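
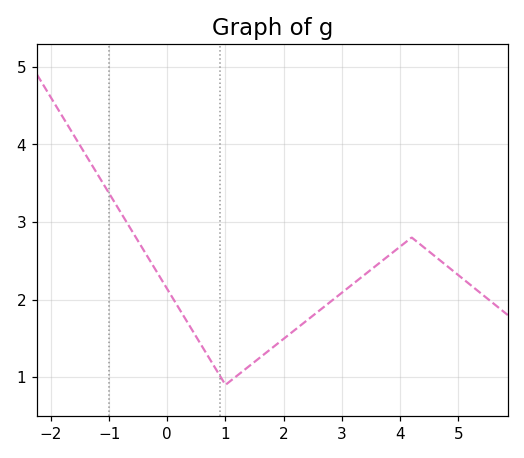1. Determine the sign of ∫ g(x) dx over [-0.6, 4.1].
positive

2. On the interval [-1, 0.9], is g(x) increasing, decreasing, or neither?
decreasing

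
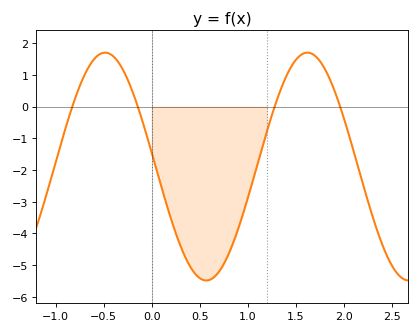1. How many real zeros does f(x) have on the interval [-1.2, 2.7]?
4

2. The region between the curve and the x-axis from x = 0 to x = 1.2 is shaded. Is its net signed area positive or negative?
negative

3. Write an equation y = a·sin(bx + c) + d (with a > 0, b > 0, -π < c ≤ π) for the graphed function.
y = 3.59sin(3x + 3) - 1.89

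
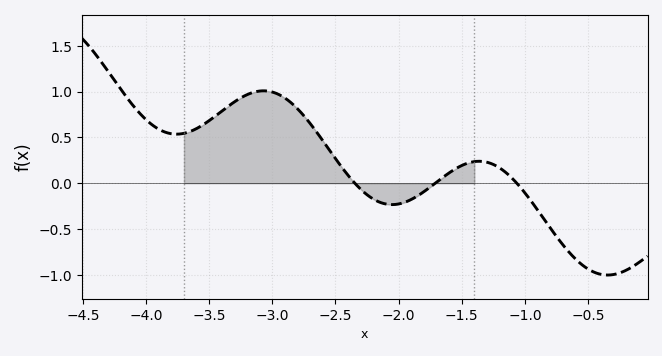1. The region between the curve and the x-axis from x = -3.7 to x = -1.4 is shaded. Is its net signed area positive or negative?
positive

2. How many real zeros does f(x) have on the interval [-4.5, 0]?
3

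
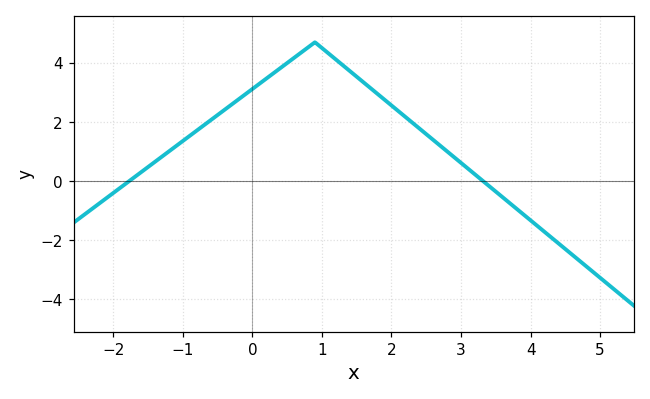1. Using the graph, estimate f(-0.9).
1.6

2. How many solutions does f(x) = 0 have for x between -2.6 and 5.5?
2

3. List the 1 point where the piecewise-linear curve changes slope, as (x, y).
(0.9, 4.7)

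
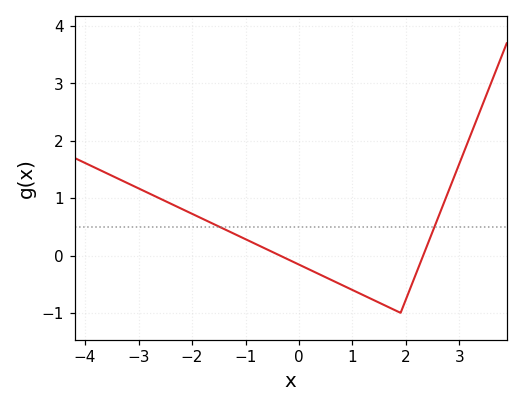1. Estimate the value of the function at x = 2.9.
1.37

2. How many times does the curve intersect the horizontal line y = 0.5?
2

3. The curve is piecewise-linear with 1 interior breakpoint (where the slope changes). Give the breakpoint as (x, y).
(1.9, -1)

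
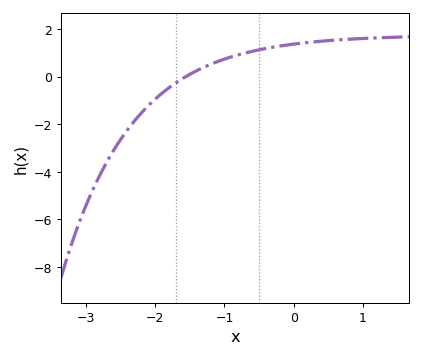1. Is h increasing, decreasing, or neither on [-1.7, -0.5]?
increasing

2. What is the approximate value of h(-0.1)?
1.33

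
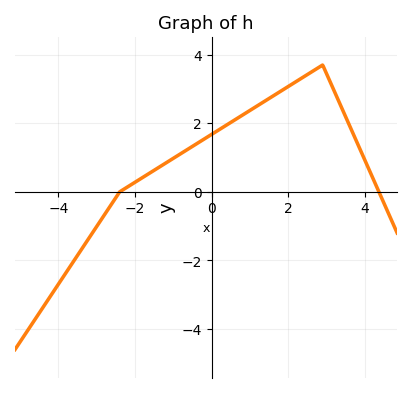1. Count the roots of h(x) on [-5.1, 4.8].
2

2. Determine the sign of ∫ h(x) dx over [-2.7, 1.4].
positive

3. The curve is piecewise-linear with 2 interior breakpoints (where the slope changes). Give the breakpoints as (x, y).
(-2.4, 0); (2.9, 3.7)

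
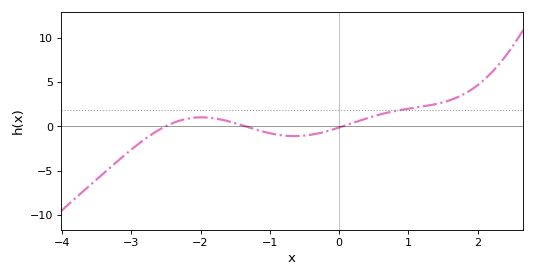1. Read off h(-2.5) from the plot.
0.025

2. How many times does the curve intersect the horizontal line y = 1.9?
1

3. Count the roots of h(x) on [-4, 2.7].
3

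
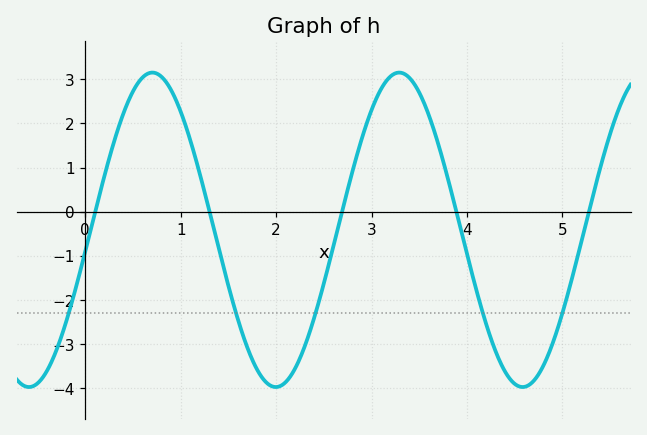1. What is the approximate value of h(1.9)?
-3.9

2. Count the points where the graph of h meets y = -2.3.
5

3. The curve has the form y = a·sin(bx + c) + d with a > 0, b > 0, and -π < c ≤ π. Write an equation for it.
y = 3.56sin(2.4x - 0.14) - 0.41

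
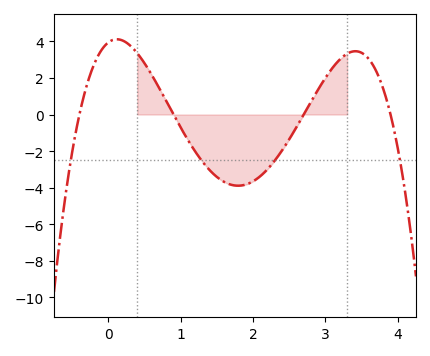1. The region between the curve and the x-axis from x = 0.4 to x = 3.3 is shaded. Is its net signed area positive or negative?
negative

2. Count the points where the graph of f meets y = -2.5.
4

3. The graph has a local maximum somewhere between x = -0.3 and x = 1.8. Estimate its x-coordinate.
0.1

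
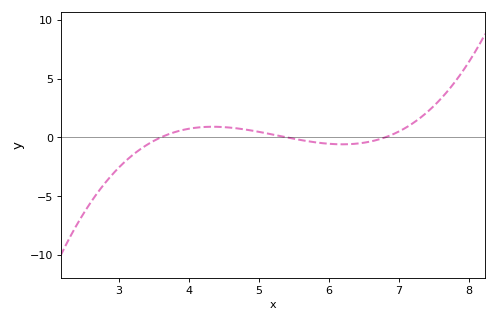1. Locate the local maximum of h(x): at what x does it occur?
4.3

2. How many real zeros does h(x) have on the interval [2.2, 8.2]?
3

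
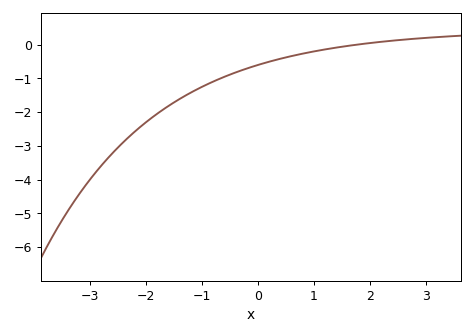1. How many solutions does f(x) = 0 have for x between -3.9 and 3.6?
1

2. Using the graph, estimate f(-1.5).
-1.71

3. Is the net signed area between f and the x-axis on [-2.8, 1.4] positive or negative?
negative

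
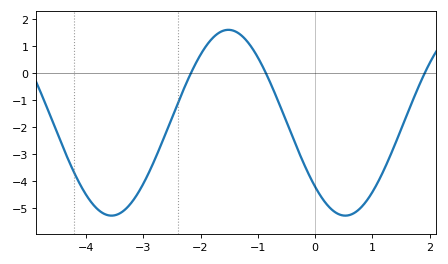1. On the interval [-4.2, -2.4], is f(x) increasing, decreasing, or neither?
neither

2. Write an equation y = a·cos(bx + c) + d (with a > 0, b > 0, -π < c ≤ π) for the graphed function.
y = 3.44cos(1.54x + 2.33) - 1.84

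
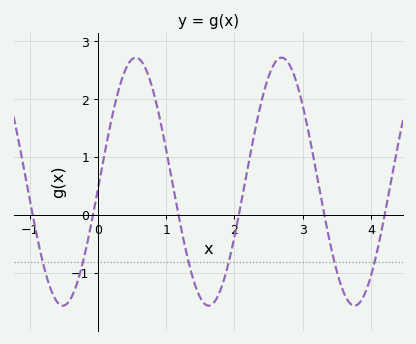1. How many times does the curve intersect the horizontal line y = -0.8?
6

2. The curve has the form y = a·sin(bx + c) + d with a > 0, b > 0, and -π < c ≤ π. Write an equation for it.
y = 2.14sin(2.9x - 0.06) + 0.58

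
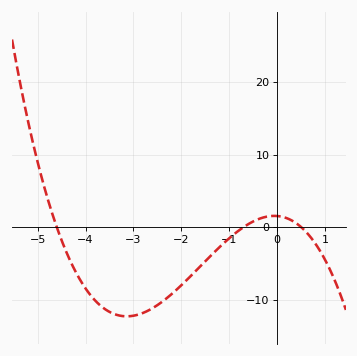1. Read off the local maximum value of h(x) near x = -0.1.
2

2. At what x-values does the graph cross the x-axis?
-4.6, -0.7, 0.5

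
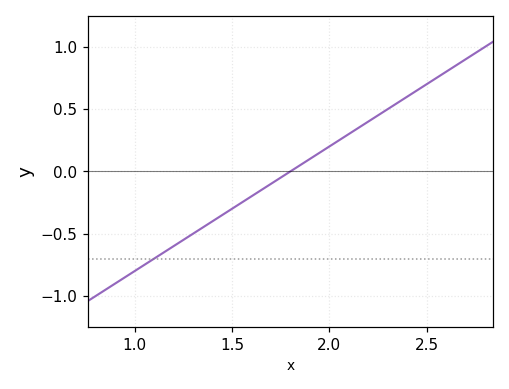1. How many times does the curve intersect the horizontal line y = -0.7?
1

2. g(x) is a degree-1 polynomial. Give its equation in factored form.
y = 1(x - 1.8)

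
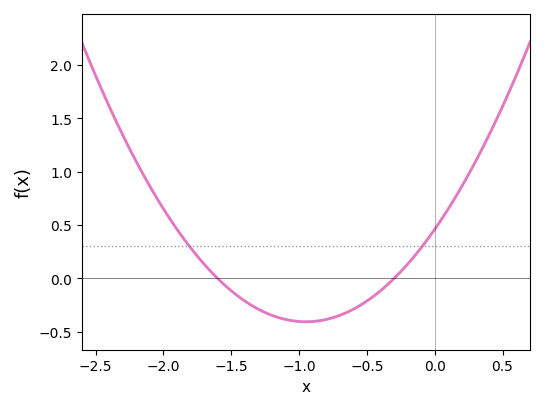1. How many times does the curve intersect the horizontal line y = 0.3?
2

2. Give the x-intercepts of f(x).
-1.6, -0.3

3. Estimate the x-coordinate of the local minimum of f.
-0.95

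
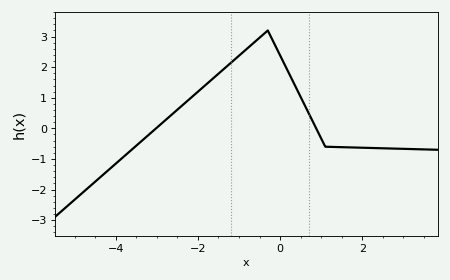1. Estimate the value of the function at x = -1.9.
1.3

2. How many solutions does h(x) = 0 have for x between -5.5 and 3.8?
2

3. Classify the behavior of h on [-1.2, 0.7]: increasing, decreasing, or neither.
neither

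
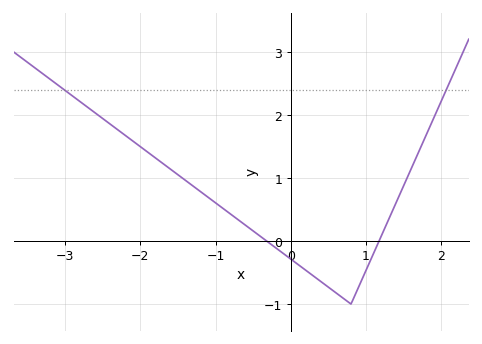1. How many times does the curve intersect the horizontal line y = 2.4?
2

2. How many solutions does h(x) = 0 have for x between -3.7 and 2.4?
2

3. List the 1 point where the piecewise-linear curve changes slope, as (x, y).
(0.8, -1)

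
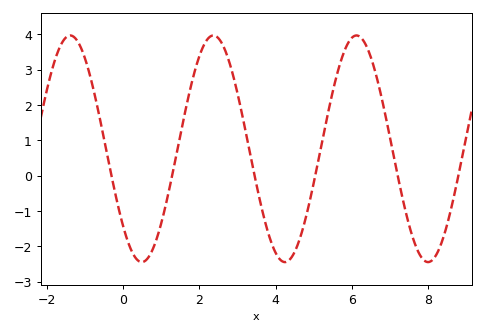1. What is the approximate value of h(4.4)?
-2.3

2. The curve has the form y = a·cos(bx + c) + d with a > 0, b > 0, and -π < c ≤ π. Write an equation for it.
y = 3.21cos(1.7x + 2.3) + 0.76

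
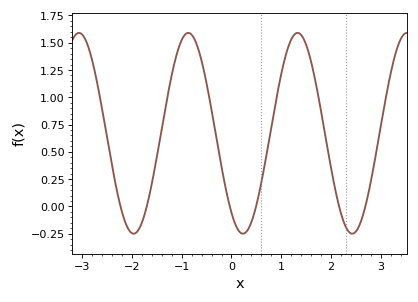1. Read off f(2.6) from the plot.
-0.15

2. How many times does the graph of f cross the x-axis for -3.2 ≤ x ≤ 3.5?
6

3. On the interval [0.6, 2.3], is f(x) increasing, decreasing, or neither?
neither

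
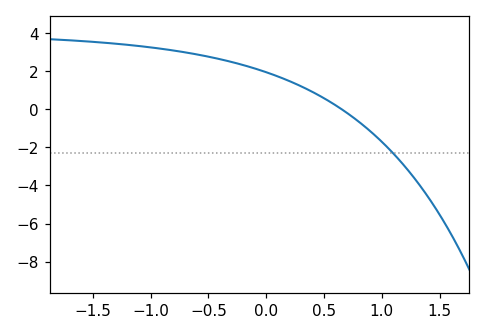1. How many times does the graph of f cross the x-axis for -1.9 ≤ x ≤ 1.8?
1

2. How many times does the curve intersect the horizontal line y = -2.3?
1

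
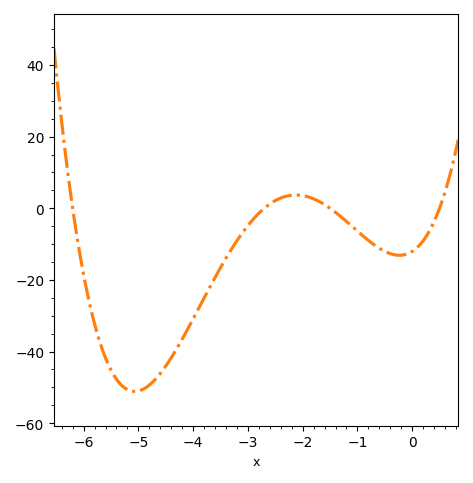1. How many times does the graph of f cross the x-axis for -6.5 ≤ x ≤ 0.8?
4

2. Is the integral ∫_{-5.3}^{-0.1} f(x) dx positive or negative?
negative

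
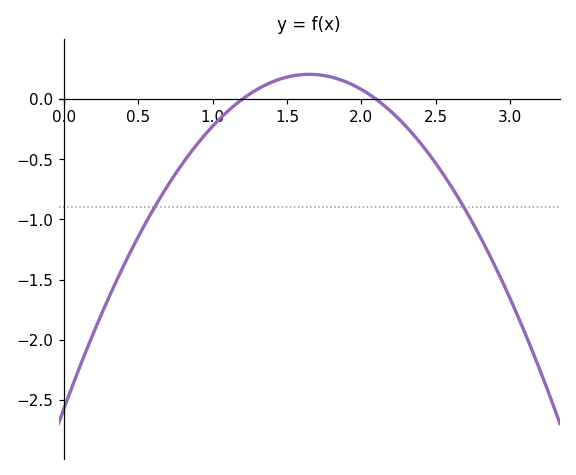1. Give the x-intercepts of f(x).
1.2, 2.1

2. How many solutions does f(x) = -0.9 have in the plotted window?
2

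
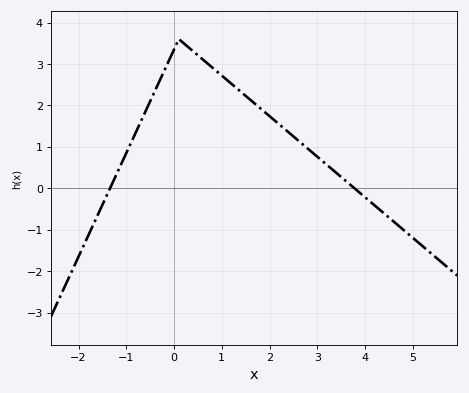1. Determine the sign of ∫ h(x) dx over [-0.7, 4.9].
positive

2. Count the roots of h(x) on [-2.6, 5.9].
2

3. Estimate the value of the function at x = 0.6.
3.1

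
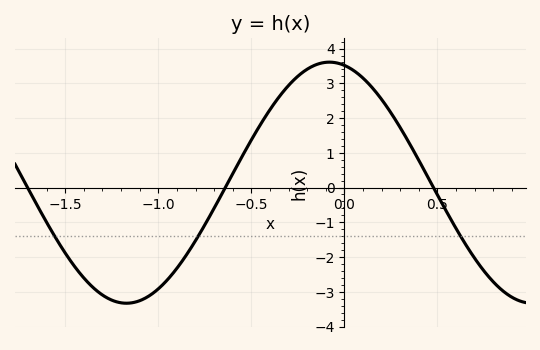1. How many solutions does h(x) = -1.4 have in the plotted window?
3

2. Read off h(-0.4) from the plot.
2.24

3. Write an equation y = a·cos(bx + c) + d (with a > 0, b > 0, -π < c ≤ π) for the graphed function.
y = 3.47cos(2.88x + 0.232) + 0.14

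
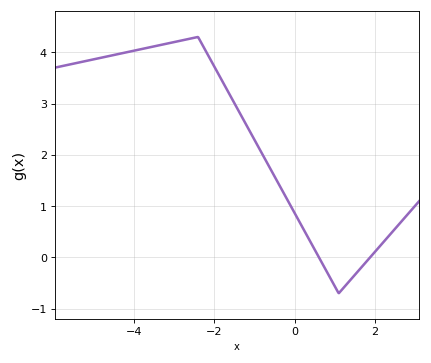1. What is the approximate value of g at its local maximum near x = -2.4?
4.3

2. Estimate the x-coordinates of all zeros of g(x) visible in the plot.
0.61, 1.88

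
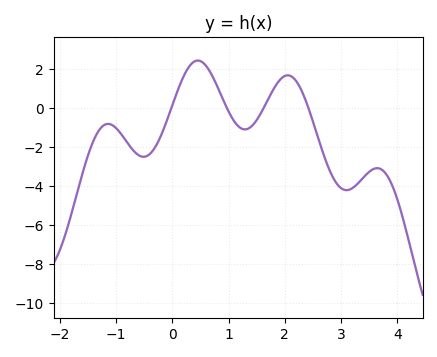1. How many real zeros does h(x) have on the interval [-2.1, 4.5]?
4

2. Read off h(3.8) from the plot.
-3.4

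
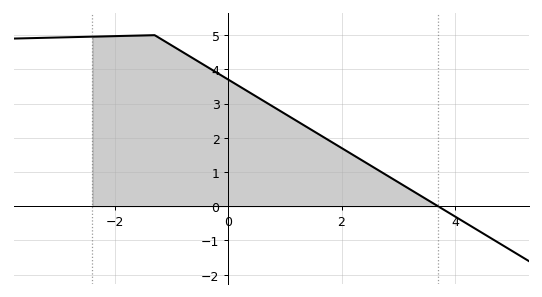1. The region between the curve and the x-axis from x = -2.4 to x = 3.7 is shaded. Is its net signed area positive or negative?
positive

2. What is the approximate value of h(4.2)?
-0.498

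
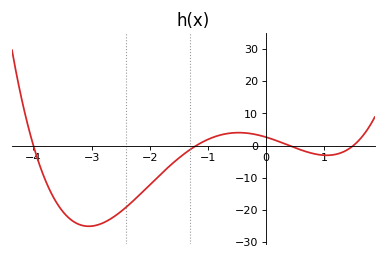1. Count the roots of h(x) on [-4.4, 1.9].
4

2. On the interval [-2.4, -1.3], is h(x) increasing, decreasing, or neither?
increasing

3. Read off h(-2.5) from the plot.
-21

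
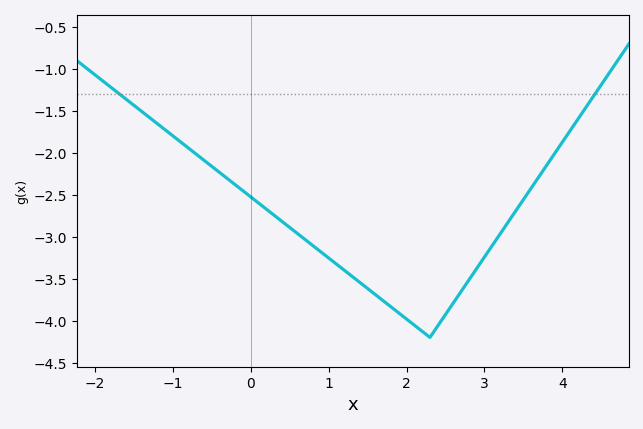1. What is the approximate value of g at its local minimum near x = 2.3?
-4.2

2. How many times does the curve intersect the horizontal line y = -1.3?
2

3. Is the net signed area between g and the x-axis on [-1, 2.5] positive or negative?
negative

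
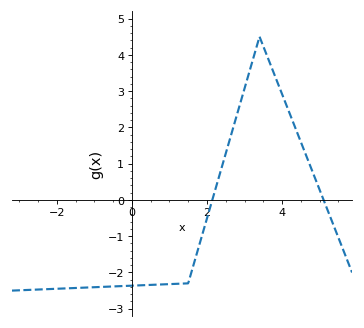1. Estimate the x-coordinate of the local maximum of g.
3.4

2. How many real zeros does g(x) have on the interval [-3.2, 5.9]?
2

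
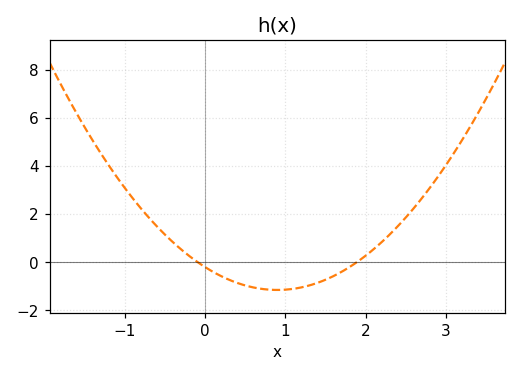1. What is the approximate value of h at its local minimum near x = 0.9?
-1.2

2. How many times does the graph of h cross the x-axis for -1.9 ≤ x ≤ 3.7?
2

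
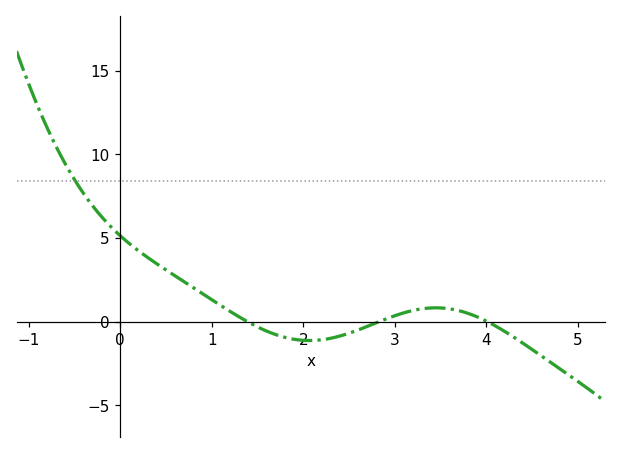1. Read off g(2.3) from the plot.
-1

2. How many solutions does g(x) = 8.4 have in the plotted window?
1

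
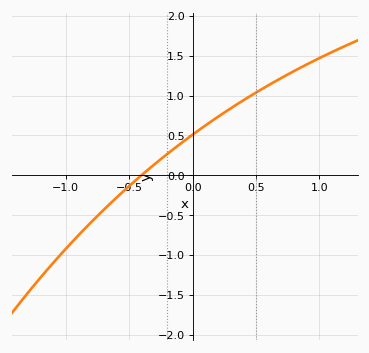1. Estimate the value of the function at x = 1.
1.45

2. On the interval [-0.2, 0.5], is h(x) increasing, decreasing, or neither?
increasing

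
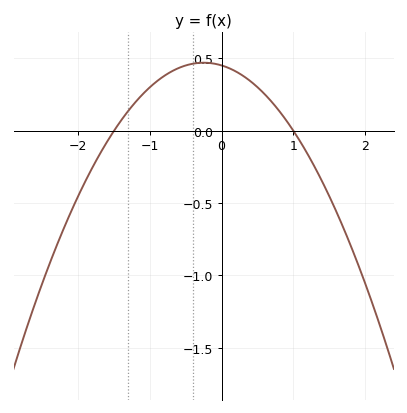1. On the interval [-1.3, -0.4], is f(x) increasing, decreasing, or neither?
increasing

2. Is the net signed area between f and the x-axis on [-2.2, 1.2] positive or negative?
positive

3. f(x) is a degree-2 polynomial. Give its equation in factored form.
y = -0.3(x + 1.5)(x - 1)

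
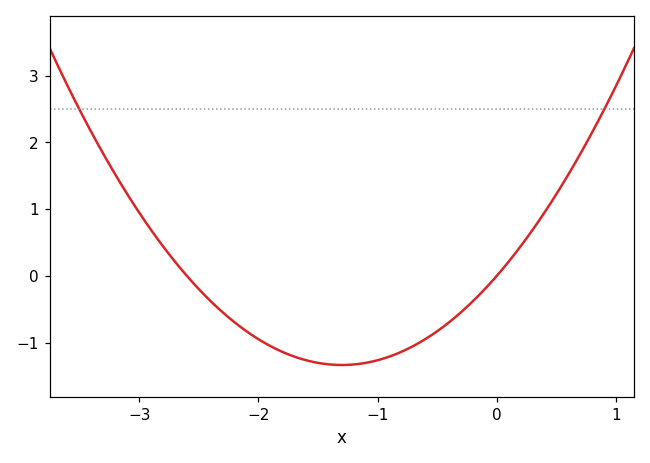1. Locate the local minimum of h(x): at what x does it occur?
-1.3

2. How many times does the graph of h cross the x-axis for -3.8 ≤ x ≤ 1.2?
2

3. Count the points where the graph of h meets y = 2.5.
2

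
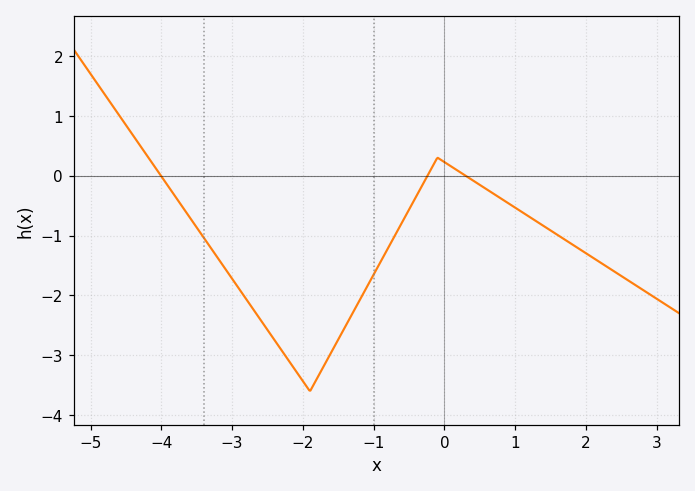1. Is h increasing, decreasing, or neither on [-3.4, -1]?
neither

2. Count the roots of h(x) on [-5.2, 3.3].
3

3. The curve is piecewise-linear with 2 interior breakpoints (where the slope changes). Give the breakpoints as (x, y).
(-1.9, -3.6); (-0.1, 0.3)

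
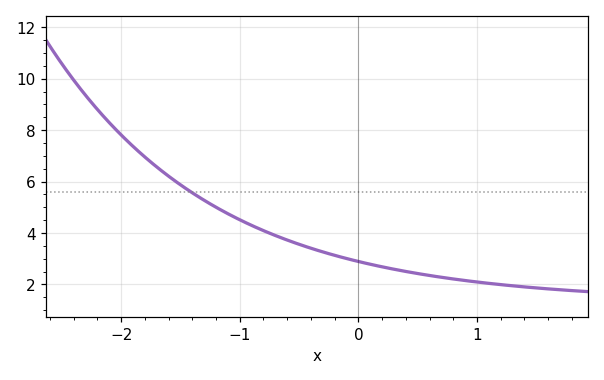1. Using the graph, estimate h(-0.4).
3.41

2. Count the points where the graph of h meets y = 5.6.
1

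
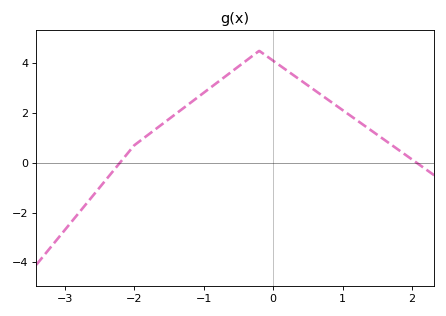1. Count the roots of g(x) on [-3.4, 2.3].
2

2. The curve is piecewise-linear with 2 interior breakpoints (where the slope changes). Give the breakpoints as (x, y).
(-2, 0.7); (-0.2, 4.5)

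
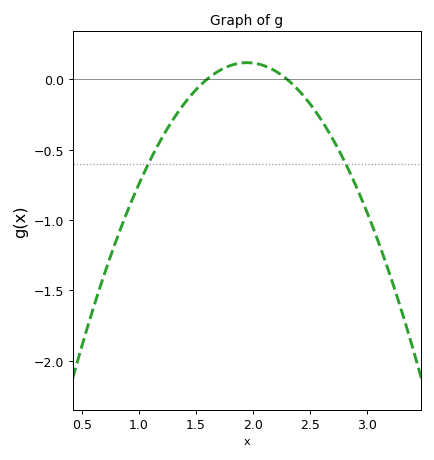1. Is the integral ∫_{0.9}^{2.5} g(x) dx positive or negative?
negative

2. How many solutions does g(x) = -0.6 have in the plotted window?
2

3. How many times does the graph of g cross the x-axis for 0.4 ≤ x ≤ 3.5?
2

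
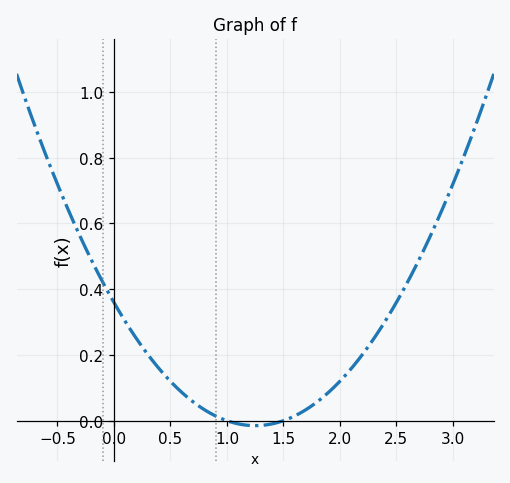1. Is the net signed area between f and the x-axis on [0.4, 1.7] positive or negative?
positive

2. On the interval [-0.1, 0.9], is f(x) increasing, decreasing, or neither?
decreasing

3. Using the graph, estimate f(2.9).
0.638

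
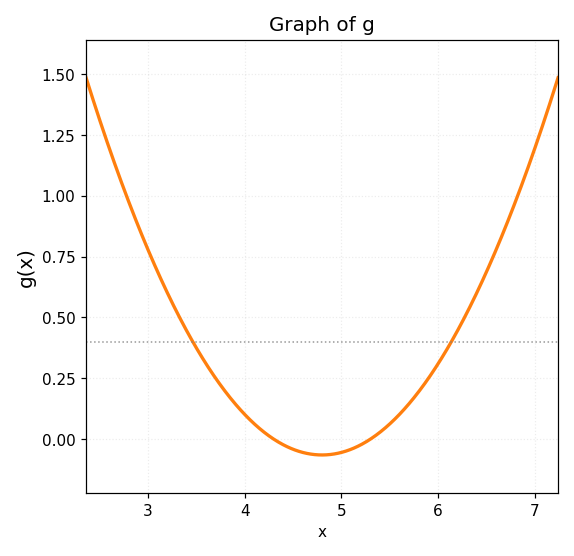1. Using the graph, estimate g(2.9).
0.874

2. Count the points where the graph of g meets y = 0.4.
2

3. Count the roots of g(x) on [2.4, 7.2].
2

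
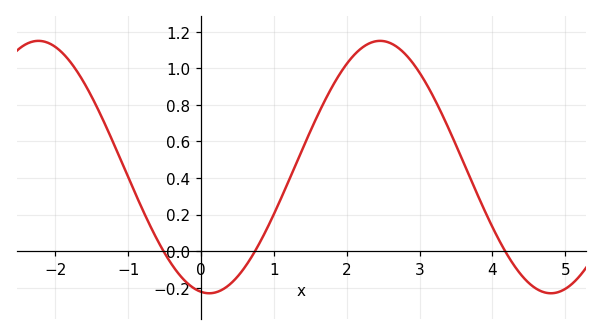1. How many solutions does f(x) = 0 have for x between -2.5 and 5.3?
3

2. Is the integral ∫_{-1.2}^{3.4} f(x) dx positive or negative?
positive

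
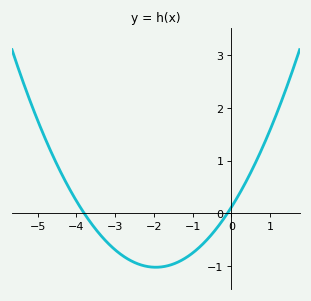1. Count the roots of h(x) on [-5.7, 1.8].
2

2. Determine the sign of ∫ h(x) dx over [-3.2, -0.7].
negative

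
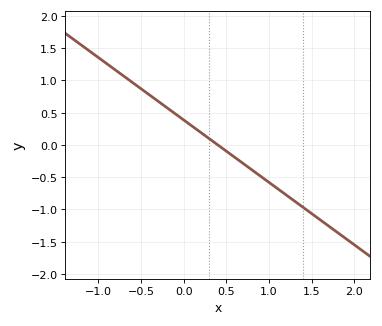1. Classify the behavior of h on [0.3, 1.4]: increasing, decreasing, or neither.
decreasing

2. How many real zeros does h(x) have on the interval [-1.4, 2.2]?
1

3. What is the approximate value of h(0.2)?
0.194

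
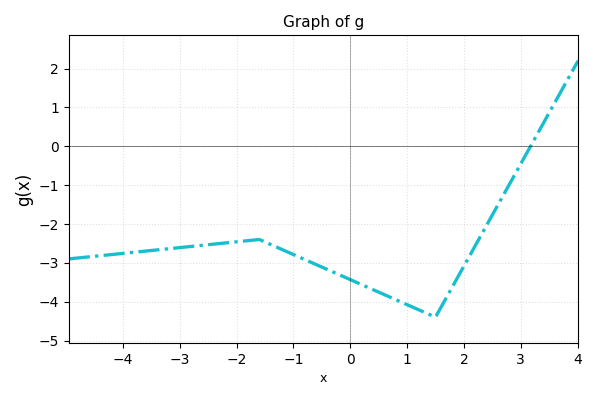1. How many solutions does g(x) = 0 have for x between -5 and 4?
1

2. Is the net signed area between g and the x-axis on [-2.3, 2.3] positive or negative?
negative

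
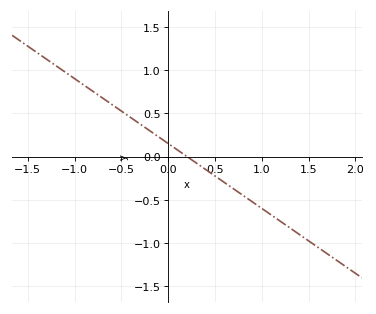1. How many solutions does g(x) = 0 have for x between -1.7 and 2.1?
1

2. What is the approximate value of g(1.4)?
-0.9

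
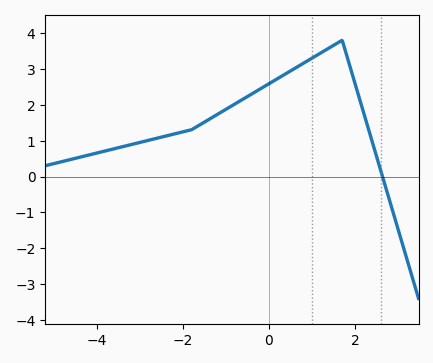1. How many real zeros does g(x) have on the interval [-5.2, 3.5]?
1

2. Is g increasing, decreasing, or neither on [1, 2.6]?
neither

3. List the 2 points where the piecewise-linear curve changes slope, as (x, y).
(-1.8, 1.3); (1.7, 3.8)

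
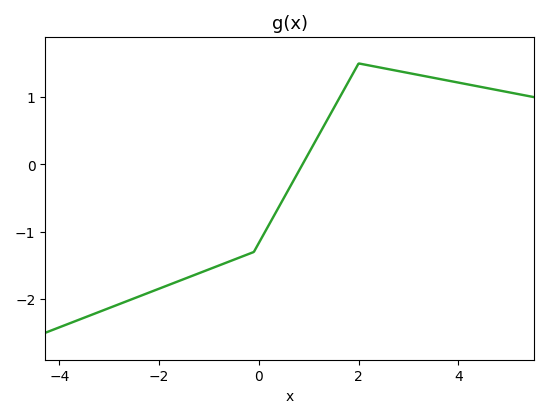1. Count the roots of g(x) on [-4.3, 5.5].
1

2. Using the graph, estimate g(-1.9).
-1.82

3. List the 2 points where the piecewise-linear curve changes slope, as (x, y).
(-0.1, -1.3); (2, 1.5)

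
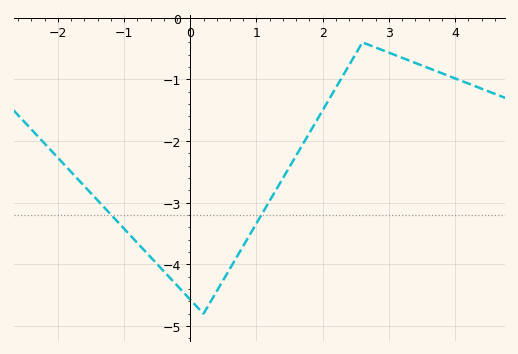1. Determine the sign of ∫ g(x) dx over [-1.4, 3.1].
negative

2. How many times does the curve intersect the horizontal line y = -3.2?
2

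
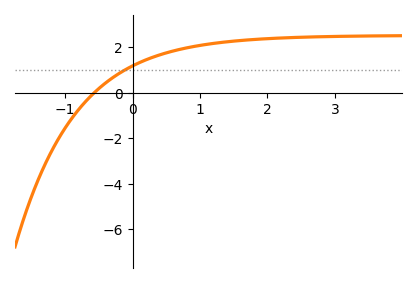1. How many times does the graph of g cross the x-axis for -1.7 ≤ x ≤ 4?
1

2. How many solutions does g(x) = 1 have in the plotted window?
1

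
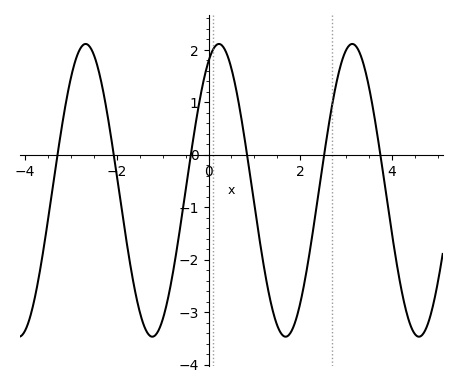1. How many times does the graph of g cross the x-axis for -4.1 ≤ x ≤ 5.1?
6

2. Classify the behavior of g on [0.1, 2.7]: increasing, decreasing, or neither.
neither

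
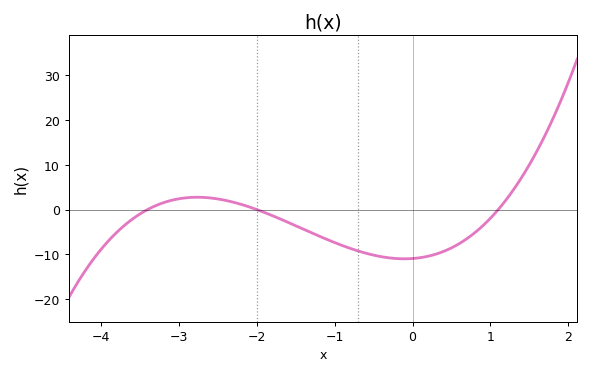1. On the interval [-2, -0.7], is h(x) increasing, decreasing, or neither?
decreasing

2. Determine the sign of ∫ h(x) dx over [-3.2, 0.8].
negative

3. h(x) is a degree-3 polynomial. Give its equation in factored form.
y = 1.46(x + 3.4)(x + 2)(x - 1.1)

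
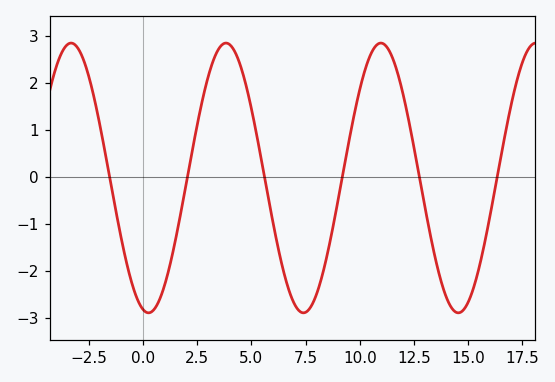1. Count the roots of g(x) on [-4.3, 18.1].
6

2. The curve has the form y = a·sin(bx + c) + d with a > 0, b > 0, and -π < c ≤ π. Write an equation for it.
y = 2.87sin(0.88x - 1.8) - 0.03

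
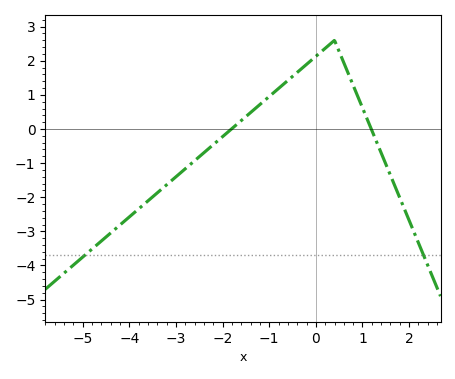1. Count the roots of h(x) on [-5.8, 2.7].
2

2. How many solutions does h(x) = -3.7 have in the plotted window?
2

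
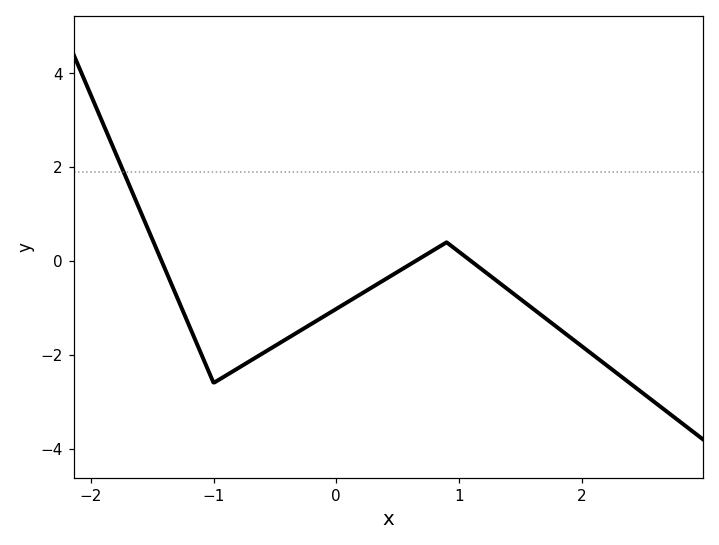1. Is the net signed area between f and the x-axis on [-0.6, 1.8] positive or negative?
negative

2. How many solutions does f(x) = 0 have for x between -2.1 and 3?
3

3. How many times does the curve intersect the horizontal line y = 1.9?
1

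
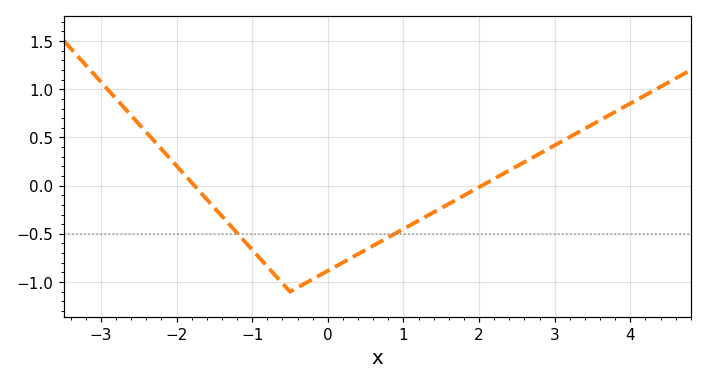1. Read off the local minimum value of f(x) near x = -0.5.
-1.1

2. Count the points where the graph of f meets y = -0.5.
2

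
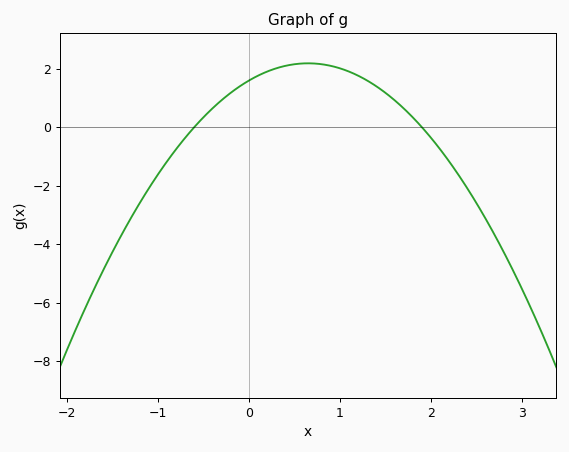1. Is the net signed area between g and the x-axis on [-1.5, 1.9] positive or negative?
positive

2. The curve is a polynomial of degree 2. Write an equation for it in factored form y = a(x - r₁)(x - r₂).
y = -1.4(x + 0.6)(x - 1.9)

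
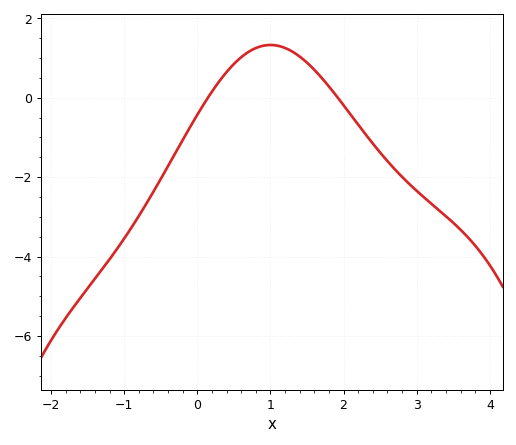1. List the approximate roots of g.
0.1, 1.9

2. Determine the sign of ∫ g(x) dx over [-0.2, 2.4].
positive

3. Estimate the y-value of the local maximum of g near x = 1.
1.4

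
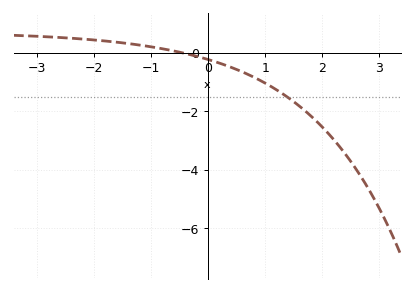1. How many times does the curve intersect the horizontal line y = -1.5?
1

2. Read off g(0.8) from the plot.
-0.834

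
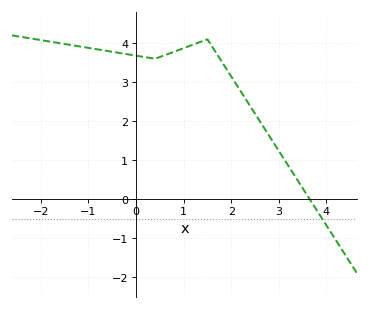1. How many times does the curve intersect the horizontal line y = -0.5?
1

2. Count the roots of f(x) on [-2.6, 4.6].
1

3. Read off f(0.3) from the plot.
3.62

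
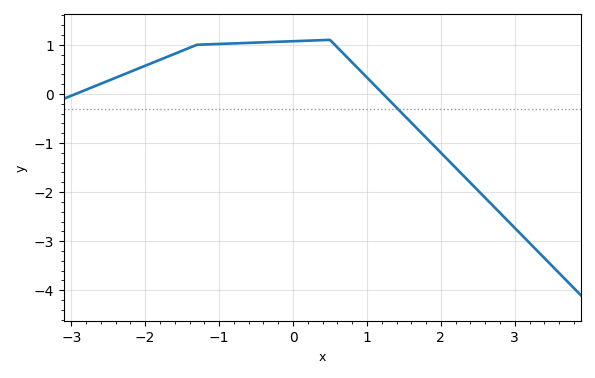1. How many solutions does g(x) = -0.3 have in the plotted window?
1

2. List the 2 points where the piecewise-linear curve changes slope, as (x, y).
(-1.3, 1); (0.5, 1.1)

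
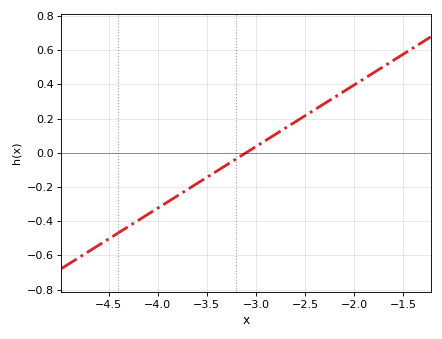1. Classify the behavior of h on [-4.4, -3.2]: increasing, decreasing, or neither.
increasing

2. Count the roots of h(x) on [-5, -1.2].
1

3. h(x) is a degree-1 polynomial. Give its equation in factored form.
y = 0.36(x + 3.1)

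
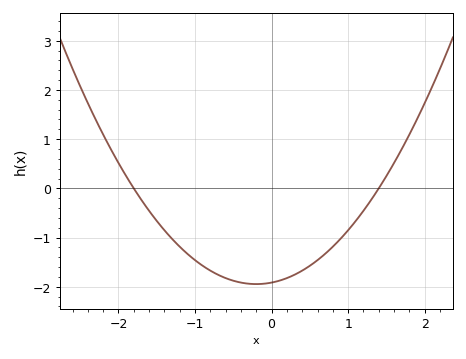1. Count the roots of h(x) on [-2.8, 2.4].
2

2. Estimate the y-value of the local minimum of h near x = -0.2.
-1.95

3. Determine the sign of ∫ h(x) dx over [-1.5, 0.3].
negative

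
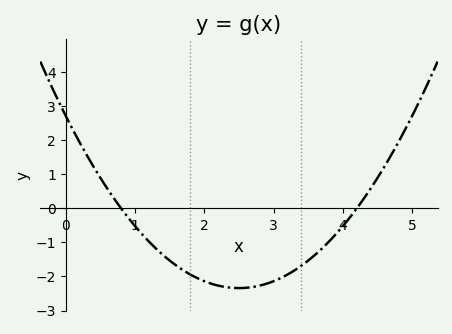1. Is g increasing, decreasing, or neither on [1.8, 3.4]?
neither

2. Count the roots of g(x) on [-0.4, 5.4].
2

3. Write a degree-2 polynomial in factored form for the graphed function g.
y = 0.81(x - 0.8)(x - 4.2)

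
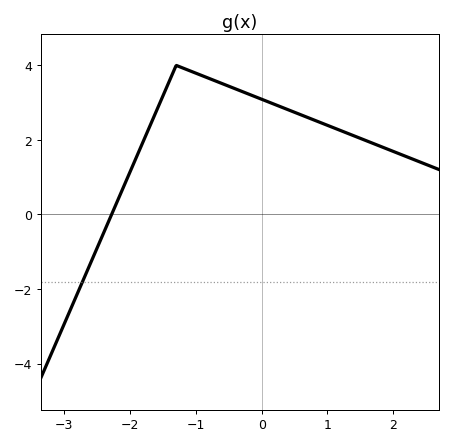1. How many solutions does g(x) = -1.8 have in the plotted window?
1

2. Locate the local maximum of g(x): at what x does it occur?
-1.3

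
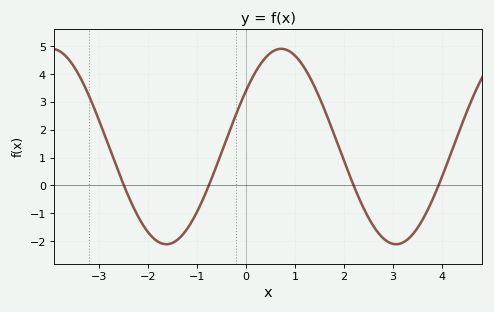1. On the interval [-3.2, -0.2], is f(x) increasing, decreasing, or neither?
neither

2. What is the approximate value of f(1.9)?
1.3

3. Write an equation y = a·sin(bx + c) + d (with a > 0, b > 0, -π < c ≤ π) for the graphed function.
y = 3.51sin(1.3x + 0.61) + 1.4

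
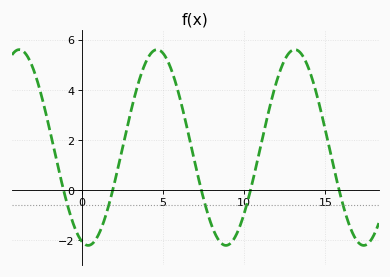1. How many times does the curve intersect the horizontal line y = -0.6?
5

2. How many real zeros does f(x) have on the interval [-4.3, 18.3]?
5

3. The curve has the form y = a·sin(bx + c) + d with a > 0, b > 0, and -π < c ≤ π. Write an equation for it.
y = 3.91sin(0.74x - 1.85) + 1.7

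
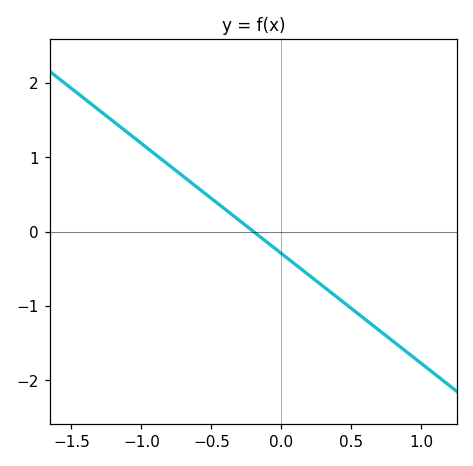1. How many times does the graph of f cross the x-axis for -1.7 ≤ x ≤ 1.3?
1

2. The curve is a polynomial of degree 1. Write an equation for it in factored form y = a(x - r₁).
y = -1.48(x + 0.2)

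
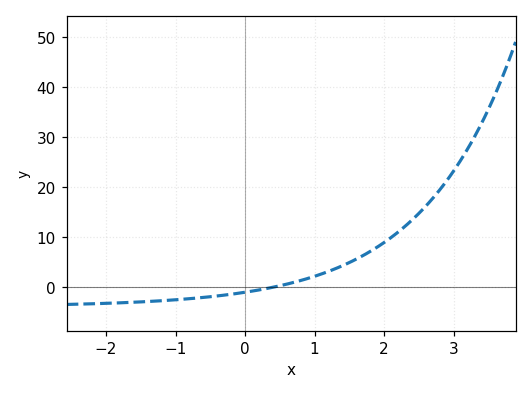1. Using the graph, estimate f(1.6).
5.66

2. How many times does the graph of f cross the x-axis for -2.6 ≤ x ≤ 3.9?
1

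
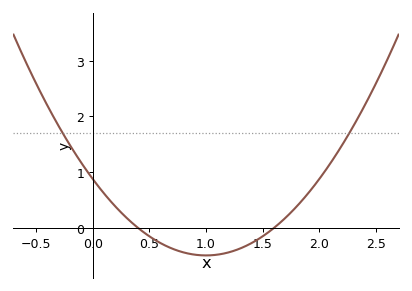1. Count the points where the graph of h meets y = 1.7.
2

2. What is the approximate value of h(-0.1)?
1.2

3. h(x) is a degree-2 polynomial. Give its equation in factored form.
y = 1.37(x - 0.4)(x - 1.6)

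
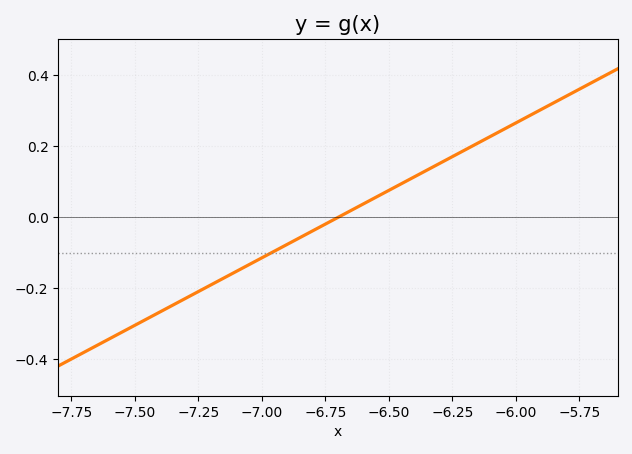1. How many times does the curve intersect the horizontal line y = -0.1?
1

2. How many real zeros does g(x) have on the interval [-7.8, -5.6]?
1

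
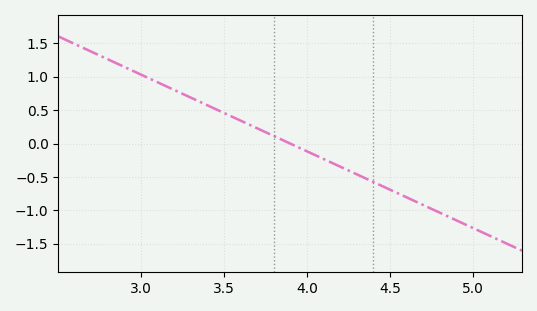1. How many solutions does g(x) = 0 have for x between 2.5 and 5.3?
1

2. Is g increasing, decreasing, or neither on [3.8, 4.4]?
decreasing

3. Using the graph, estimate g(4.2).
-0.345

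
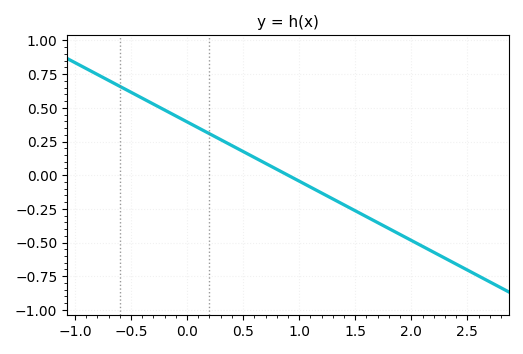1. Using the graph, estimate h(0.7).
0.088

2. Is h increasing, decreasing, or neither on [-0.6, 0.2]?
decreasing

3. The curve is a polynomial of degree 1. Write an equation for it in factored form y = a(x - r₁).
y = -0.44(x - 0.9)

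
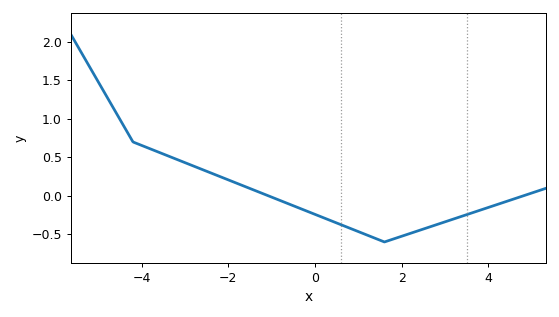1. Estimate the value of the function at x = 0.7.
-0.4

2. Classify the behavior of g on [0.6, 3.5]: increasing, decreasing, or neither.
neither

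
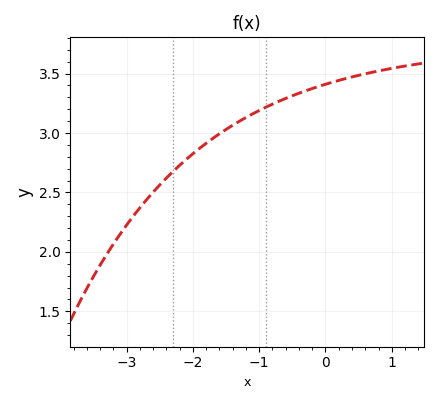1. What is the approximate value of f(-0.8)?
3.25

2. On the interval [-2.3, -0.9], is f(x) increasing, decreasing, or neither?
increasing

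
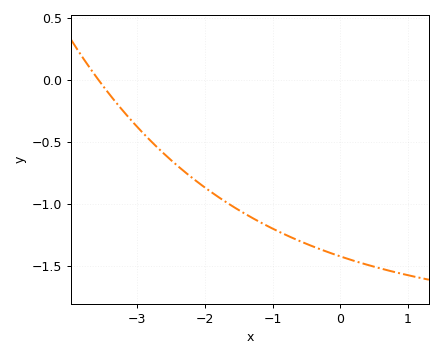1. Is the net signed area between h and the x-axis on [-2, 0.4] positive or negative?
negative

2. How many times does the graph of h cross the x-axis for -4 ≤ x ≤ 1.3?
1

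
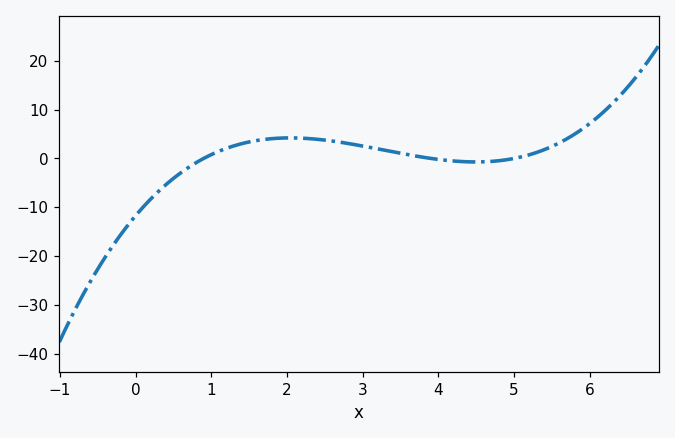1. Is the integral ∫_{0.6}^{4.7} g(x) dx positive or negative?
positive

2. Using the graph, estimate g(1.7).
4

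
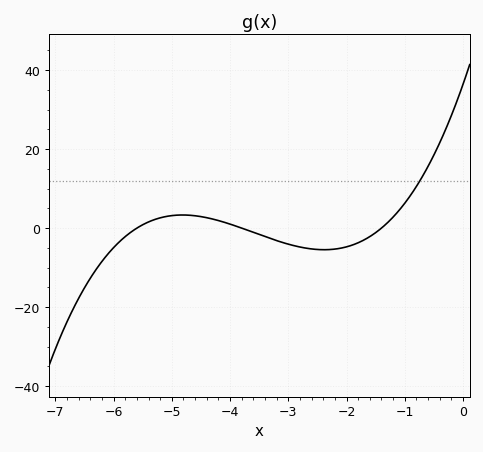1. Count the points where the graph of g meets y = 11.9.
1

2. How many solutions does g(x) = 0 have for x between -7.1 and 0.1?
3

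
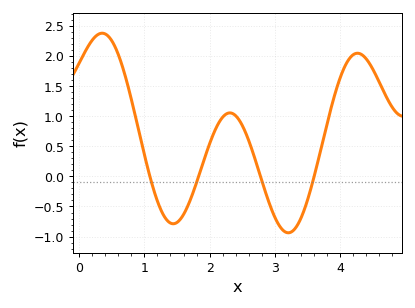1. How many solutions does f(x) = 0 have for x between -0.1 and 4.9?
4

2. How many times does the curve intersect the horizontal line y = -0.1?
4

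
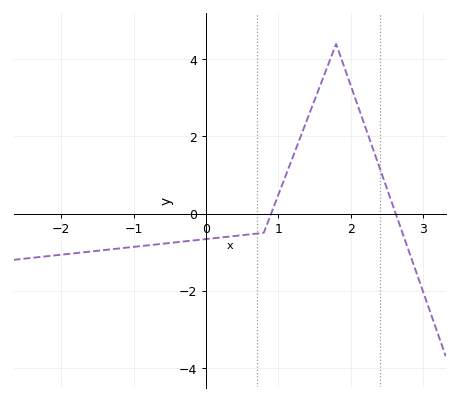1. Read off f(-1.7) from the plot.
-1.01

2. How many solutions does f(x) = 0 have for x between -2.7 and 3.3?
2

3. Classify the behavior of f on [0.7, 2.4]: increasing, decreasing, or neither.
neither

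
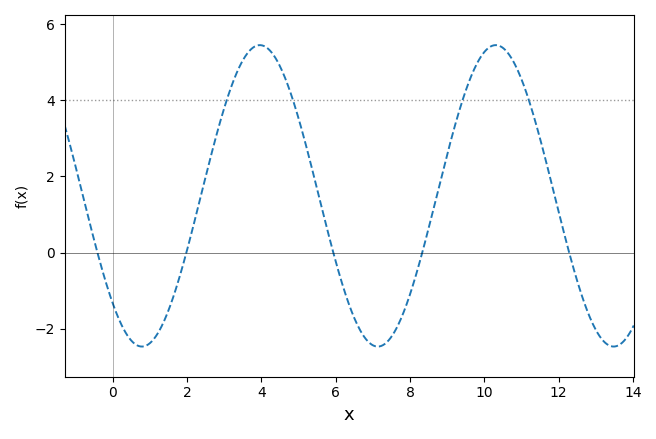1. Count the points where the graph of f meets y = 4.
4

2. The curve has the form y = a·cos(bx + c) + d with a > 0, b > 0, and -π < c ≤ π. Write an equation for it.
y = 3.96cos(0.99x + 2.4) + 1.49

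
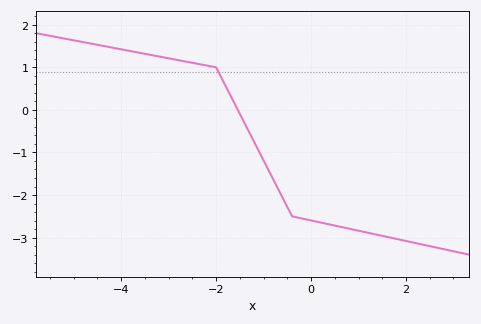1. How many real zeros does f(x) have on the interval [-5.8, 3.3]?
1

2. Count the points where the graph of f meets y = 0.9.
1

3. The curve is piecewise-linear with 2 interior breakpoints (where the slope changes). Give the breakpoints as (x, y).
(-2, 1); (-0.4, -2.5)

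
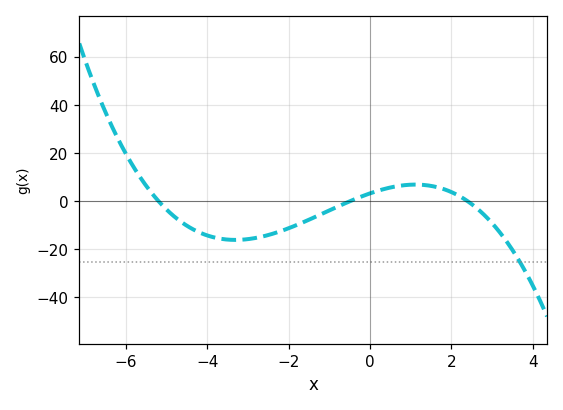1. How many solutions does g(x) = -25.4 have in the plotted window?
1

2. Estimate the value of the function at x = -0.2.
2.07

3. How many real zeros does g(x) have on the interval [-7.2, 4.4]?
3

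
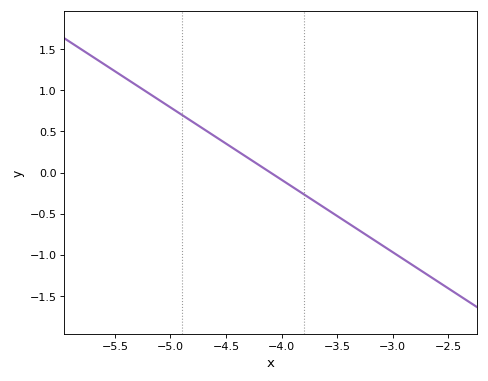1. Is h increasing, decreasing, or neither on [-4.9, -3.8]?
decreasing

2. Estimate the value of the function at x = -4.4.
0.264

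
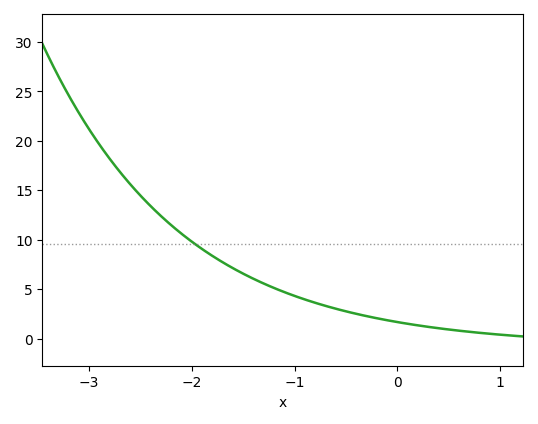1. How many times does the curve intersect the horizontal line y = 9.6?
1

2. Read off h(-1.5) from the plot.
6.5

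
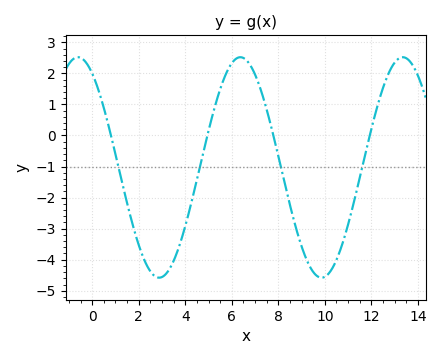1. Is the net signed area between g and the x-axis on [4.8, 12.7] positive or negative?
negative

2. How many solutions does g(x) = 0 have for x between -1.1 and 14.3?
4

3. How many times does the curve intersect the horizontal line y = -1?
4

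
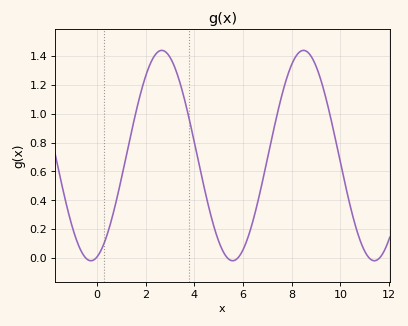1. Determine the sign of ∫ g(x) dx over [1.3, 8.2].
positive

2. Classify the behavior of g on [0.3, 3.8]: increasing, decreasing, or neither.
neither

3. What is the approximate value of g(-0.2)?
-0.02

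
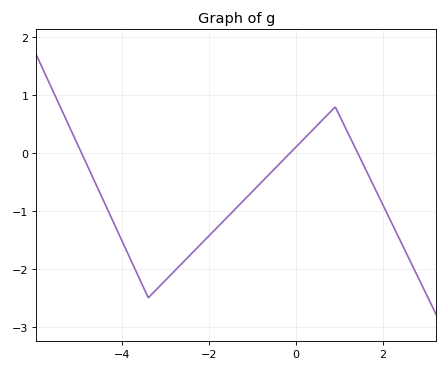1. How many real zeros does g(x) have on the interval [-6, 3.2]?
3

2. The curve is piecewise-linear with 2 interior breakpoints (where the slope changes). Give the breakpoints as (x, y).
(-3.4, -2.5); (0.9, 0.8)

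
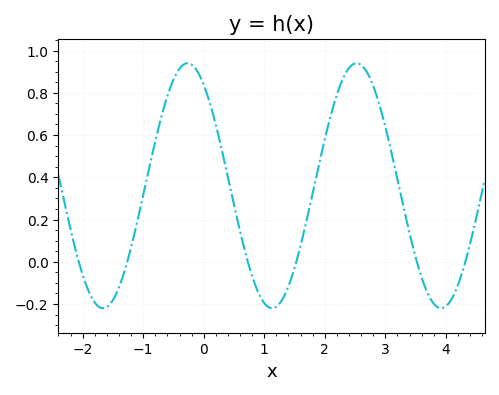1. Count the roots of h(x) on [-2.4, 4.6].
6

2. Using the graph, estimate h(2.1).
0.7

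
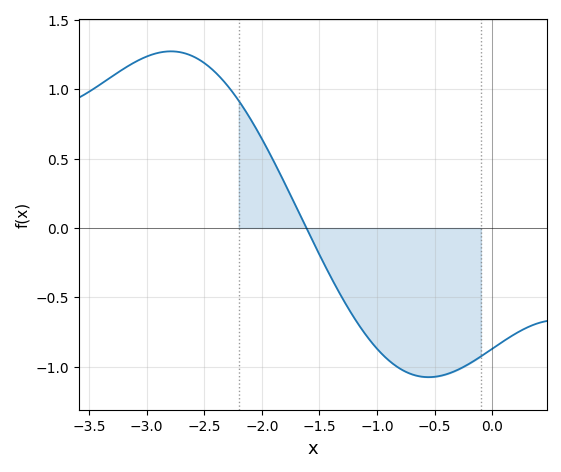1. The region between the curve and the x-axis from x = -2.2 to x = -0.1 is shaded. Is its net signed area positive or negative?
negative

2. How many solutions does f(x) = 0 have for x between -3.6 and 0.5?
1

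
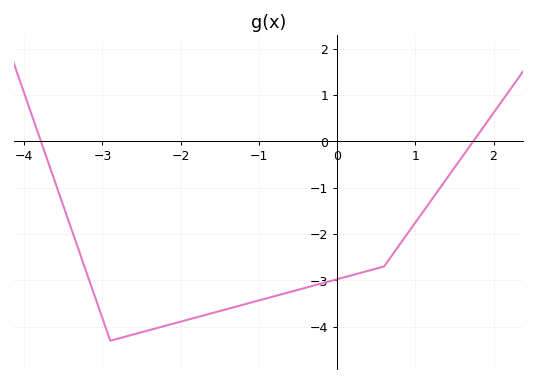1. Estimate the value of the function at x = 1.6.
-0.334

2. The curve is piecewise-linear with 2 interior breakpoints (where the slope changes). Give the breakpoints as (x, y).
(-2.9, -4.3); (0.6, -2.7)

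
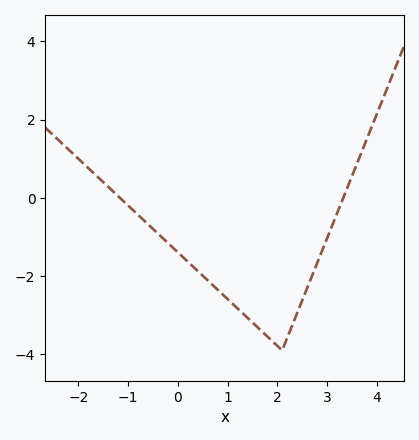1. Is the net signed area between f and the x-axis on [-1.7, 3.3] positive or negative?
negative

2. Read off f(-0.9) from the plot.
-0.316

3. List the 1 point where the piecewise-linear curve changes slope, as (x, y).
(2.1, -3.9)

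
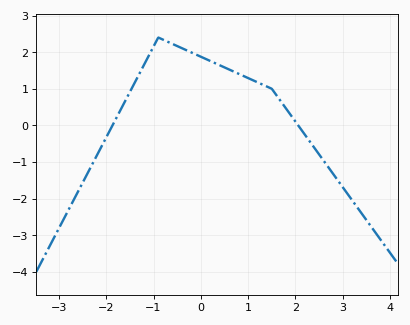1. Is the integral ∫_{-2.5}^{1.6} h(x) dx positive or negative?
positive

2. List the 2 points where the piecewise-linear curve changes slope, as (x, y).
(-0.9, 2.4); (1.5, 1)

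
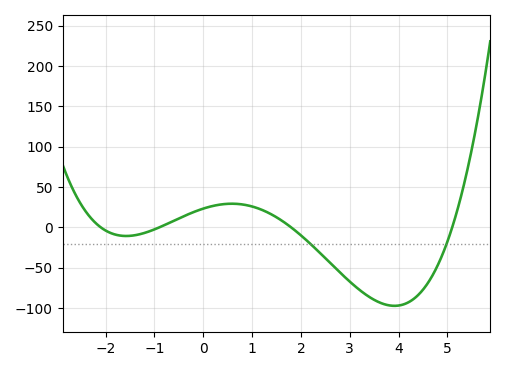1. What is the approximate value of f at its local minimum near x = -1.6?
-10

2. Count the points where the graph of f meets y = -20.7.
2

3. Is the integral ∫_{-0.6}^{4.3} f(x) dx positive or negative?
negative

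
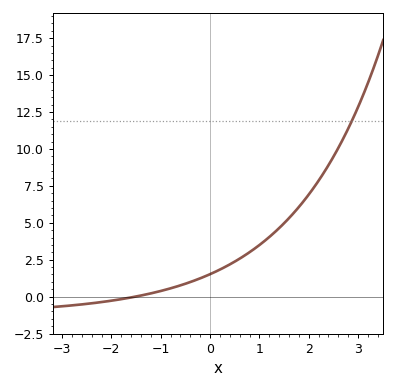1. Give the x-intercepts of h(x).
-1.51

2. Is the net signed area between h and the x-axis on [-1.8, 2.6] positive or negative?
positive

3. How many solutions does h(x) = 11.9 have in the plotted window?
1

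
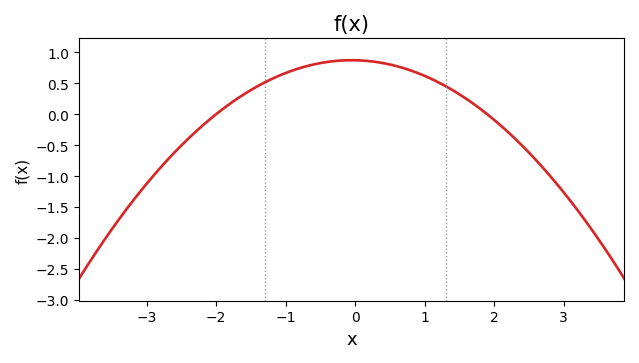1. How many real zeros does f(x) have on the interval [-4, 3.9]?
2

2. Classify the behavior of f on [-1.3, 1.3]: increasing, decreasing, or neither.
neither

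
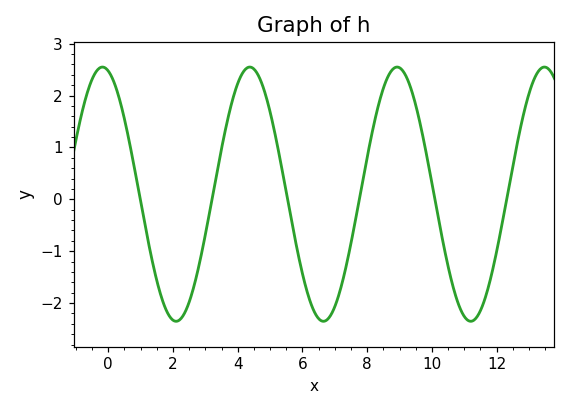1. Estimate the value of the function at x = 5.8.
-0.9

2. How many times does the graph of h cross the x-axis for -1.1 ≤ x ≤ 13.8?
6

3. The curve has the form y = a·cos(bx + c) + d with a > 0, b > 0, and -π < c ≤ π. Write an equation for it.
y = 2.45cos(1.4x + 0.25) + 0.1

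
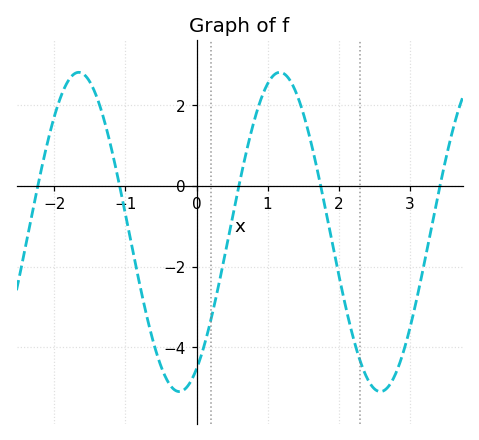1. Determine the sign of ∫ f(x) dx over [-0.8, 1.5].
negative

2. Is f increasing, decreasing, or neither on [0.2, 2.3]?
neither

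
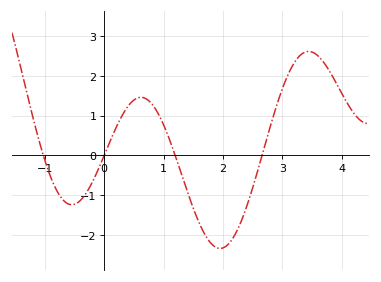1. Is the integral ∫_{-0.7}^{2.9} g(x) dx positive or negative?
negative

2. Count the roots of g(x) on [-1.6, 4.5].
4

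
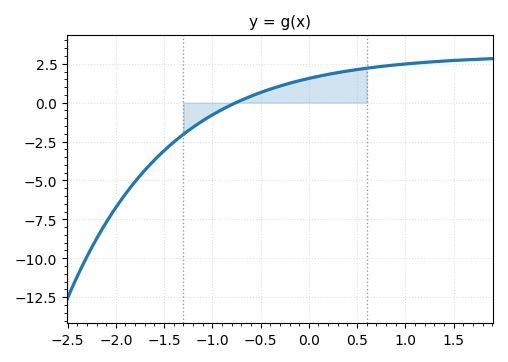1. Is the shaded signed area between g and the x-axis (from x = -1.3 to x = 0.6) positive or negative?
positive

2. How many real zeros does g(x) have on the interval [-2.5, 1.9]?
1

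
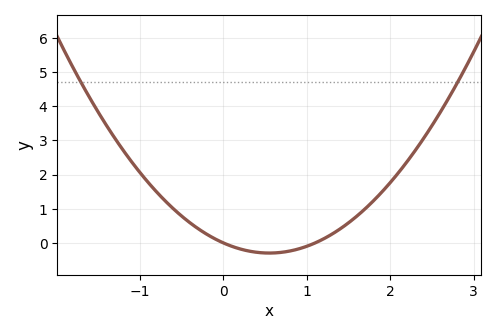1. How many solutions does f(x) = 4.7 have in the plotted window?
2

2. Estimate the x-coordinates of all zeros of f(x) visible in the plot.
0, 1.1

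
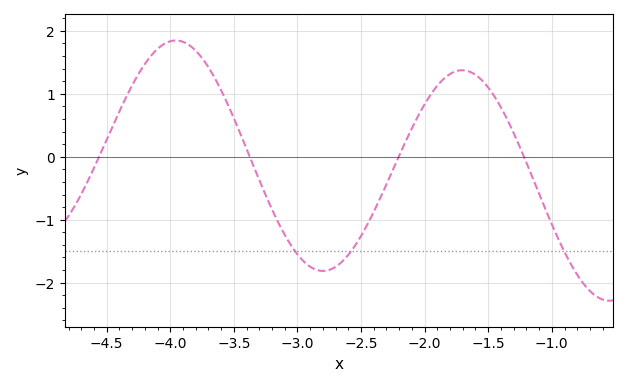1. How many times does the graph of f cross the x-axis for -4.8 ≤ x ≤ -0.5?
4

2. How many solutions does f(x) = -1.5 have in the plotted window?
3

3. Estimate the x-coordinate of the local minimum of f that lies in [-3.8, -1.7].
-2.8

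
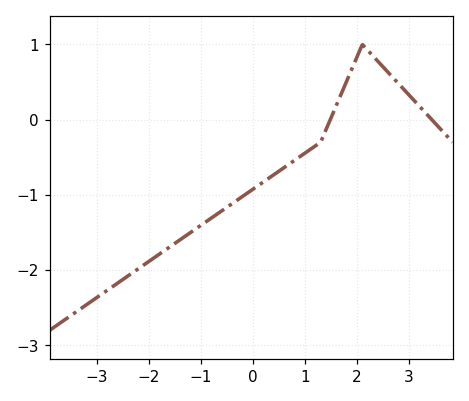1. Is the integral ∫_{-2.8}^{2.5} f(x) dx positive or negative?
negative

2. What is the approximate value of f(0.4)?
-0.732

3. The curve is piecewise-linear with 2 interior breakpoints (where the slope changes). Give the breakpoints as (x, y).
(1.3, -0.3); (2.1, 1)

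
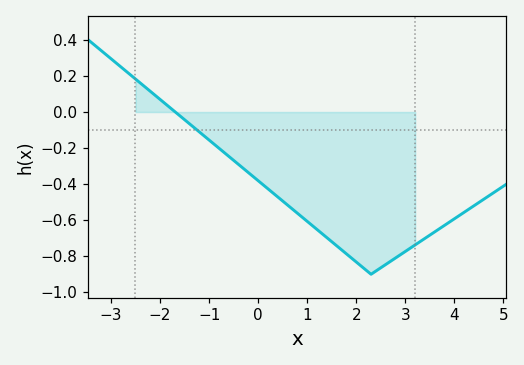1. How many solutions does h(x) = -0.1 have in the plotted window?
1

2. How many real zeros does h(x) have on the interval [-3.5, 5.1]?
1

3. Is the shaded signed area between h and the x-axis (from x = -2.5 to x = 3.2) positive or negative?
negative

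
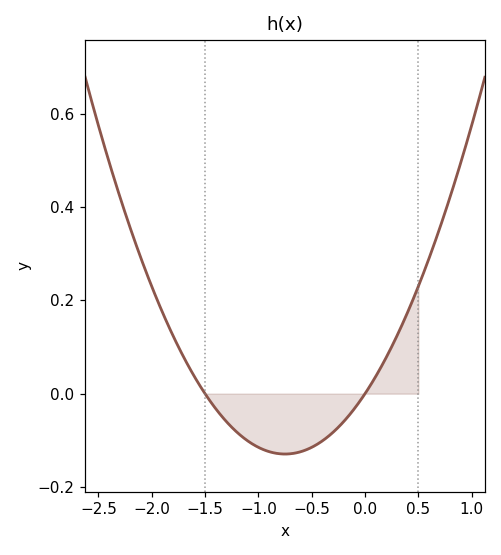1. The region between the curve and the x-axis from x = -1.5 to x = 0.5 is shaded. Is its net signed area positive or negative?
negative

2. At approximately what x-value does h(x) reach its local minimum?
-0.75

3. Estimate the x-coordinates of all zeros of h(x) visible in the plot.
-1.5, 0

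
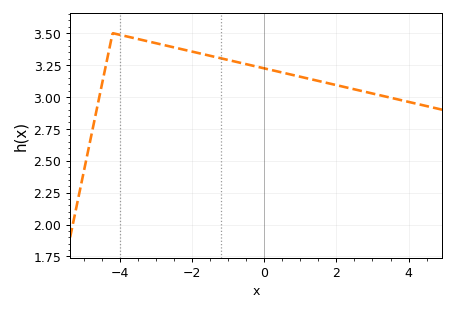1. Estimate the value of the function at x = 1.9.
3.1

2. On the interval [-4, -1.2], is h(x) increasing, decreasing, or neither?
decreasing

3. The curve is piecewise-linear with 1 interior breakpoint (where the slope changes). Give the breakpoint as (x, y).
(-4.2, 3.5)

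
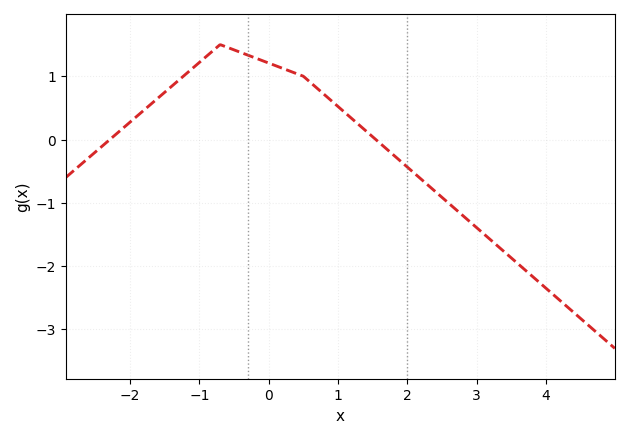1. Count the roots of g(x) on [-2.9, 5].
2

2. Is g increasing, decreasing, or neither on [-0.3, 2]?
decreasing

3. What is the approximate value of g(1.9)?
-0.341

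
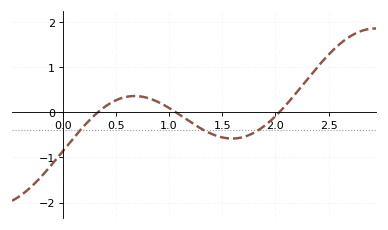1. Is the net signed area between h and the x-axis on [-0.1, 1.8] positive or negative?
negative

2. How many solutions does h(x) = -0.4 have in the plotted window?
3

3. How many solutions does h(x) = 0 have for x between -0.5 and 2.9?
3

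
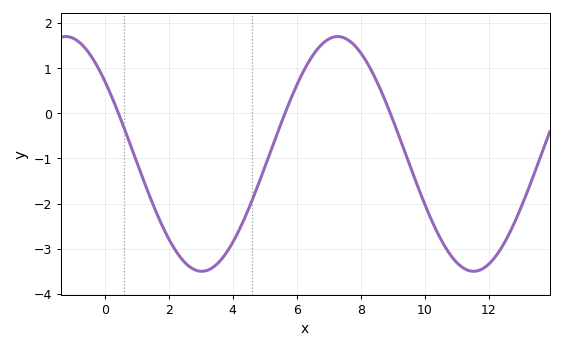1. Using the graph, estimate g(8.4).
0.8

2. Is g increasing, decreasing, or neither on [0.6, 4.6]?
neither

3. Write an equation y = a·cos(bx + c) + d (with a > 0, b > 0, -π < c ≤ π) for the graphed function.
y = 2.6cos(0.74x + 0.9) - 0.9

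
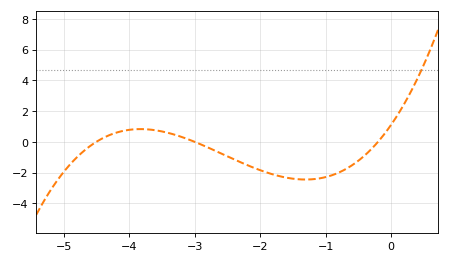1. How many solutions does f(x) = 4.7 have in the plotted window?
1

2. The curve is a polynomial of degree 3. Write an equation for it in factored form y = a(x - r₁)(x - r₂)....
y = 0.41(x + 4.5)(x + 3)(x + 0.2)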